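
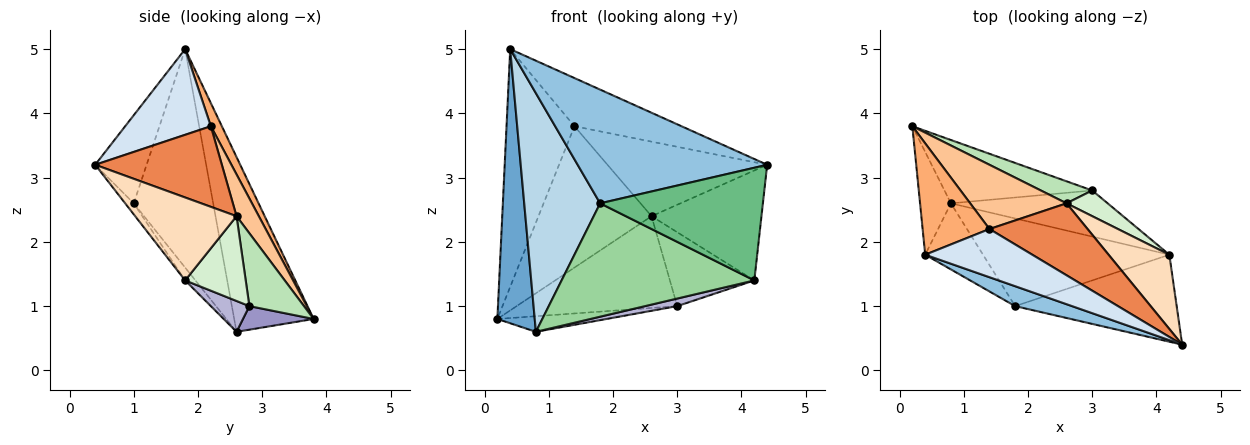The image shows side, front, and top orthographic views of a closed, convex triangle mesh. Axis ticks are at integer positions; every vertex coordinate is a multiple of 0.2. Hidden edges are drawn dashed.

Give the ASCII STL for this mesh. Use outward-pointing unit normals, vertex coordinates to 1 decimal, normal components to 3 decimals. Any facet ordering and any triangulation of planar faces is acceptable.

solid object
 facet normal -0.894 -0.420 -0.158
  outer loop
   vertex 0.8 2.6 0.6
   vertex 0.4 1.8 5.0
   vertex 0.2 3.8 0.8
  endloop
 endfacet
 facet normal -0.258 -0.952 0.167
  outer loop
   vertex 1.8 1.0 2.6
   vertex 4.4 0.4 3.2
   vertex 0.4 1.8 5.0
  endloop
 endfacet
 facet normal -0.710 -0.679 -0.188
  outer loop
   vertex 1.8 1.0 2.6
   vertex 0.4 1.8 5.0
   vertex 0.8 2.6 0.6
  endloop
 endfacet
 facet normal 0.492 0.615 0.615
  outer loop
   vertex 1.4 2.2 3.8
   vertex 0.4 1.8 5.0
   vertex 4.4 0.4 3.2
  endloop
 endfacet
 facet normal 0.496 0.625 0.603
  outer loop
   vertex 1.4 2.2 3.8
   vertex 4.4 0.4 3.2
   vertex 2.6 2.6 2.4
  endloop
 endfacet
 facet normal 0.145 0.896 0.420
  outer loop
   vertex 1.4 2.2 3.8
   vertex 0.2 3.8 0.8
   vertex 0.4 1.8 5.0
  endloop
 endfacet
 facet normal 0.176 0.896 0.407
  outer loop
   vertex 1.4 2.2 3.8
   vertex 2.6 2.6 2.4
   vertex 0.2 3.8 0.8
  endloop
 endfacet
 facet normal 0.607 0.658 0.445
  outer loop
   vertex 4.2 1.8 1.4
   vertex 2.6 2.6 2.4
   vertex 4.4 0.4 3.2
  endloop
 endfacet
 facet normal -0.042 -0.791 -0.611
  outer loop
   vertex 4.2 1.8 1.4
   vertex 4.4 0.4 3.2
   vertex 1.8 1.0 2.6
  endloop
 endfacet
 facet normal -0.042 -0.790 -0.611
  outer loop
   vertex 4.2 1.8 1.4
   vertex 1.8 1.0 2.6
   vertex 0.8 2.6 0.6
  endloop
 endfacet
 facet normal 0.314 0.923 0.222
  outer loop
   vertex 3.0 2.8 1.0
   vertex 0.2 3.8 0.8
   vertex 2.6 2.6 2.4
  endloop
 endfacet
 facet normal 0.561 0.782 0.272
  outer loop
   vertex 3.0 2.8 1.0
   vertex 2.6 2.6 2.4
   vertex 4.2 1.8 1.4
  endloop
 endfacet
 facet normal 0.153 0.236 -0.960
  outer loop
   vertex 3.0 2.8 1.0
   vertex 0.8 2.6 0.6
   vertex 0.2 3.8 0.8
  endloop
 endfacet
 facet normal 0.191 -0.159 -0.969
  outer loop
   vertex 3.0 2.8 1.0
   vertex 4.2 1.8 1.4
   vertex 0.8 2.6 0.6
  endloop
 endfacet
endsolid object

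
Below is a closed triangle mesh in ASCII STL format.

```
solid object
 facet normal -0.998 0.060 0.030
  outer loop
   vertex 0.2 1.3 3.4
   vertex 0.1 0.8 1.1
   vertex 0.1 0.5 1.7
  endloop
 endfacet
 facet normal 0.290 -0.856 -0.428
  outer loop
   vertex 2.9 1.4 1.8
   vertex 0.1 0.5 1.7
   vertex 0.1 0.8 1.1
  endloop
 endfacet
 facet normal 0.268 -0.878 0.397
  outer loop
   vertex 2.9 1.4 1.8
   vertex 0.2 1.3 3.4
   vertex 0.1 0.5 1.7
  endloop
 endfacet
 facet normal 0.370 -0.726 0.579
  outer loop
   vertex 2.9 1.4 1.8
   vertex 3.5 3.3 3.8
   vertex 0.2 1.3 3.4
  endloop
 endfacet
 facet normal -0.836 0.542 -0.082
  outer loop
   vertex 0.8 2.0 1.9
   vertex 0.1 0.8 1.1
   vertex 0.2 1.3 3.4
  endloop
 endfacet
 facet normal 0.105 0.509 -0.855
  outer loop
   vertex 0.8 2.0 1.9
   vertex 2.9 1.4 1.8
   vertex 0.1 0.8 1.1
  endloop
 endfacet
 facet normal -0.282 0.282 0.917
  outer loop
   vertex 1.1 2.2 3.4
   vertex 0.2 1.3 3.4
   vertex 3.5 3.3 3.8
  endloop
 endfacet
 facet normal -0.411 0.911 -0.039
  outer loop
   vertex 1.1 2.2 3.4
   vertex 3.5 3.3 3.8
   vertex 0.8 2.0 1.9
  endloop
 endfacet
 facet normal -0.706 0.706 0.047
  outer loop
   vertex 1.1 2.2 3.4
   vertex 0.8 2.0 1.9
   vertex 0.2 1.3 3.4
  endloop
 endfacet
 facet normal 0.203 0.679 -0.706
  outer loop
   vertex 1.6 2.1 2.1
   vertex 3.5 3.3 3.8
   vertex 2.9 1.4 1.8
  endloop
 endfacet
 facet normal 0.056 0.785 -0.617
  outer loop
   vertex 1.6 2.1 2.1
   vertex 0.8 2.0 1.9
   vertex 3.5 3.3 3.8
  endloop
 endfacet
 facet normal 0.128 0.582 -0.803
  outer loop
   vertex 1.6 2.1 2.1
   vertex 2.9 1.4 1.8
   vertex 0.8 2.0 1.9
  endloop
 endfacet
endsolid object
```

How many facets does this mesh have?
12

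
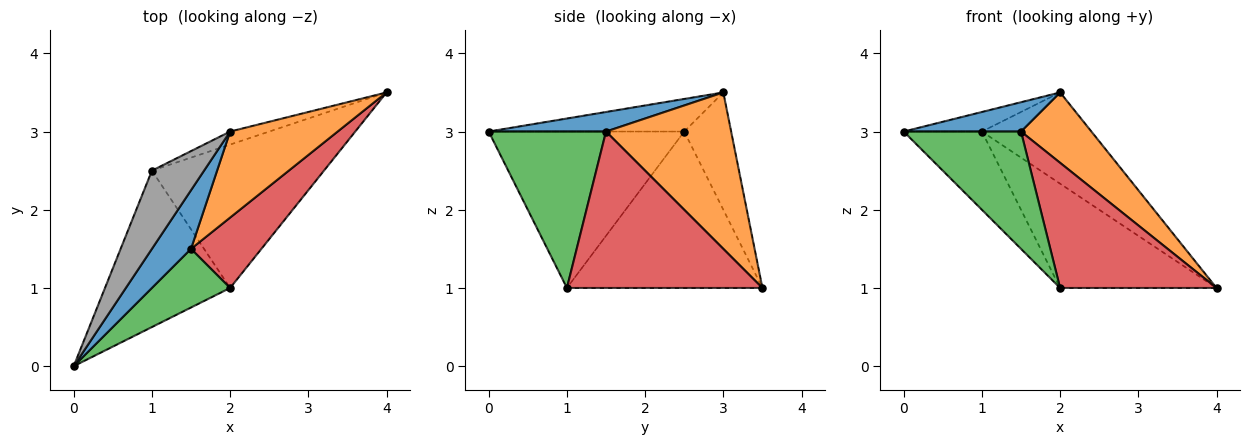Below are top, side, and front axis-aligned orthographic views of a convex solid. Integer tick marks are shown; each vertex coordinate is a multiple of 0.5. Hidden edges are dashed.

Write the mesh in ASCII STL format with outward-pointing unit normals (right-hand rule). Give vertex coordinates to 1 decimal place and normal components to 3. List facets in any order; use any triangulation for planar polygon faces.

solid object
 facet normal 0.408 -0.408 0.816
  outer loop
   vertex 1.5 1.5 3.0
   vertex 2.0 3.0 3.5
   vertex 0.0 0.0 3.0
  endloop
 endfacet
 facet normal 0.748 -0.421 0.514
  outer loop
   vertex 1.5 1.5 3.0
   vertex 4.0 3.5 1.0
   vertex 2.0 3.0 3.5
  endloop
 endfacet
 facet normal 0.667 -0.667 0.333
  outer loop
   vertex 1.5 1.5 3.0
   vertex 0.0 0.0 3.0
   vertex 2.0 1.0 1.0
  endloop
 endfacet
 facet normal 0.737 -0.589 0.332
  outer loop
   vertex 1.5 1.5 3.0
   vertex 2.0 1.0 1.0
   vertex 4.0 3.5 1.0
  endloop
 endfacet
 facet normal -0.592 0.474 -0.652
  outer loop
   vertex 1.0 2.5 3.0
   vertex 4.0 3.5 1.0
   vertex 2.0 1.0 1.0
  endloop
 endfacet
 facet normal -0.391 0.911 -0.130
  outer loop
   vertex 1.0 2.5 3.0
   vertex 2.0 3.0 3.5
   vertex 4.0 3.5 1.0
  endloop
 endfacet
 facet normal -0.745 0.298 -0.596
  outer loop
   vertex 1.0 2.5 3.0
   vertex 2.0 1.0 1.0
   vertex 0.0 0.0 3.0
  endloop
 endfacet
 facet normal -0.518 0.207 0.830
  outer loop
   vertex 1.0 2.5 3.0
   vertex 0.0 0.0 3.0
   vertex 2.0 3.0 3.5
  endloop
 endfacet
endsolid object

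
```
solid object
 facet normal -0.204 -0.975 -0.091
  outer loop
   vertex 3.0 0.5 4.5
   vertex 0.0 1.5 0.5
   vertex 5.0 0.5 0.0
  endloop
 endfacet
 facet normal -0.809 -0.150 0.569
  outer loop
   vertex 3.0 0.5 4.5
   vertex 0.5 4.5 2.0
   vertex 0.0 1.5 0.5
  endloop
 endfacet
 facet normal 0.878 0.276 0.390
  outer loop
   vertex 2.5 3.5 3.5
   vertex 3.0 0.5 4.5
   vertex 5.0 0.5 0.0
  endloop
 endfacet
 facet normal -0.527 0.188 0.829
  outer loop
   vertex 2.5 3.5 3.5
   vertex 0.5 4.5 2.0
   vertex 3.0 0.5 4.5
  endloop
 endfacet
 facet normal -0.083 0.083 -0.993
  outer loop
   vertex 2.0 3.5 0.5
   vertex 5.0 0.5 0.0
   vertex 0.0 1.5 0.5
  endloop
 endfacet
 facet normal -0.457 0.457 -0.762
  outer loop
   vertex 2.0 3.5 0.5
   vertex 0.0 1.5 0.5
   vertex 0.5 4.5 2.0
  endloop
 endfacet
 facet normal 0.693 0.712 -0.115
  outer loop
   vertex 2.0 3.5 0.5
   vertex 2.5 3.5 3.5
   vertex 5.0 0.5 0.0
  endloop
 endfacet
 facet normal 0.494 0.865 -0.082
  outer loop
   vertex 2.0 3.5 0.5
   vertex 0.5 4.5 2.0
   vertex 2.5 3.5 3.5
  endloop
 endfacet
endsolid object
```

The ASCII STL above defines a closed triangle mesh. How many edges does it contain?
12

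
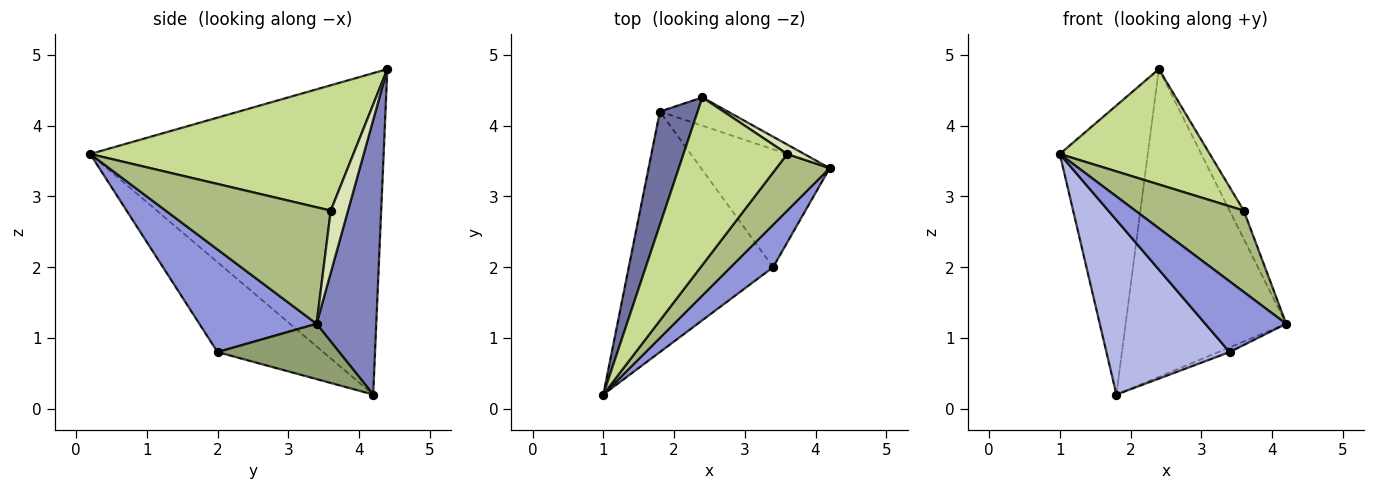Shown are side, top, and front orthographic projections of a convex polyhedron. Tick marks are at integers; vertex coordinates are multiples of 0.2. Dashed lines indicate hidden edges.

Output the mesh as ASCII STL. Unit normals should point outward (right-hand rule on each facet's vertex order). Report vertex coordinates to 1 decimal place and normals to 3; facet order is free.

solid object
 facet normal -0.952 0.285 0.112
  outer loop
   vertex 2.4 4.4 4.8
   vertex 1.8 4.2 0.2
   vertex 1.0 0.2 3.6
  endloop
 endfacet
 facet normal 0.347 0.934 -0.086
  outer loop
   vertex 2.4 4.4 4.8
   vertex 4.2 3.4 1.2
   vertex 1.8 4.2 0.2
  endloop
 endfacet
 facet normal 0.779 -0.537 0.322
  outer loop
   vertex 3.4 2.0 0.8
   vertex 4.2 3.4 1.2
   vertex 1.0 0.2 3.6
  endloop
 endfacet
 facet normal -0.450 -0.524 -0.723
  outer loop
   vertex 3.4 2.0 0.8
   vertex 1.0 0.2 3.6
   vertex 1.8 4.2 0.2
  endloop
 endfacet
 facet normal 0.395 0.037 -0.918
  outer loop
   vertex 3.4 2.0 0.8
   vertex 1.8 4.2 0.2
   vertex 4.2 3.4 1.2
  endloop
 endfacet
 facet normal 0.781 -0.513 0.357
  outer loop
   vertex 3.6 3.6 2.8
   vertex 1.0 0.2 3.6
   vertex 4.2 3.4 1.2
  endloop
 endfacet
 facet normal 0.705 -0.402 0.584
  outer loop
   vertex 3.6 3.6 2.8
   vertex 2.4 4.4 4.8
   vertex 1.0 0.2 3.6
  endloop
 endfacet
 facet normal 0.757 0.620 0.207
  outer loop
   vertex 3.6 3.6 2.8
   vertex 4.2 3.4 1.2
   vertex 2.4 4.4 4.8
  endloop
 endfacet
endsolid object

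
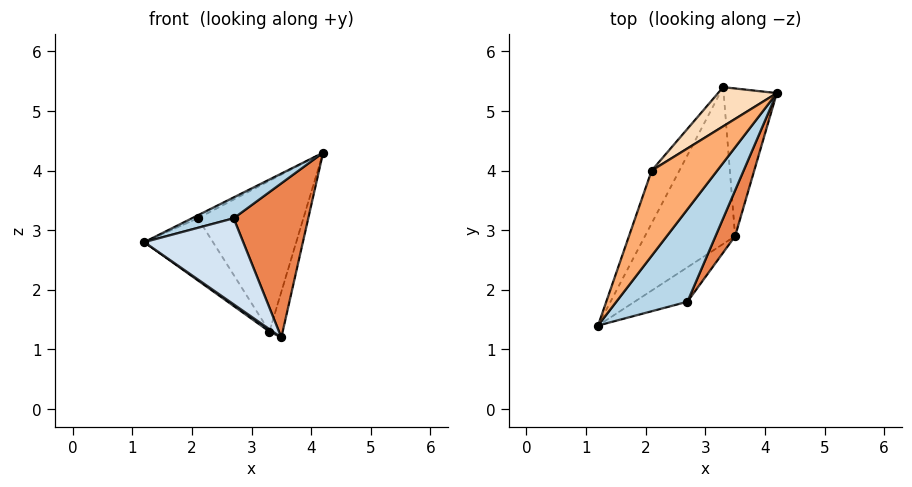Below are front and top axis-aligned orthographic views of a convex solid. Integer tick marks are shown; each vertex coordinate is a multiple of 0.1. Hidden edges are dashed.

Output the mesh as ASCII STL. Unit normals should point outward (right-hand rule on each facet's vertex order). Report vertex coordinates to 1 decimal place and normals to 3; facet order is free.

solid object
 facet normal -0.566 -0.012 -0.825
  outer loop
   vertex 3.3 5.4 1.3
   vertex 3.5 2.9 1.2
   vertex 1.2 1.4 2.8
  endloop
 endfacet
 facet normal 0.955 0.088 -0.284
  outer loop
   vertex 3.3 5.4 1.3
   vertex 4.2 5.3 4.3
   vertex 3.5 2.9 1.2
  endloop
 endfacet
 facet normal -0.197 -0.216 0.956
  outer loop
   vertex 2.7 1.8 3.2
   vertex 4.2 5.3 4.3
   vertex 1.2 1.4 2.8
  endloop
 endfacet
 facet normal 0.328 -0.877 -0.351
  outer loop
   vertex 2.7 1.8 3.2
   vertex 1.2 1.4 2.8
   vertex 3.5 2.9 1.2
  endloop
 endfacet
 facet normal 0.897 -0.424 0.126
  outer loop
   vertex 2.7 1.8 3.2
   vertex 3.5 2.9 1.2
   vertex 4.2 5.3 4.3
  endloop
 endfacet
 facet normal -0.479 0.031 0.877
  outer loop
   vertex 2.1 4.0 3.2
   vertex 1.2 1.4 2.8
   vertex 4.2 5.3 4.3
  endloop
 endfacet
 facet normal -0.886 0.353 -0.300
  outer loop
   vertex 2.1 4.0 3.2
   vertex 3.3 5.4 1.3
   vertex 1.2 1.4 2.8
  endloop
 endfacet
 facet normal -0.590 0.781 0.203
  outer loop
   vertex 2.1 4.0 3.2
   vertex 4.2 5.3 4.3
   vertex 3.3 5.4 1.3
  endloop
 endfacet
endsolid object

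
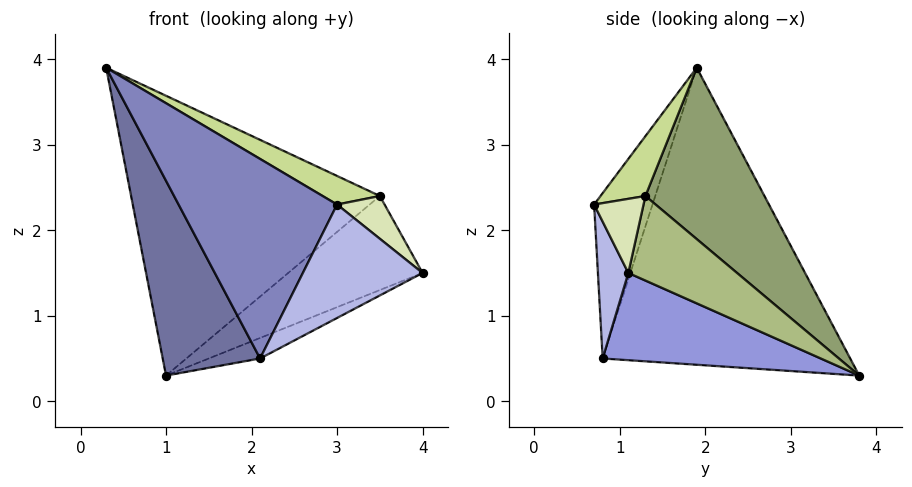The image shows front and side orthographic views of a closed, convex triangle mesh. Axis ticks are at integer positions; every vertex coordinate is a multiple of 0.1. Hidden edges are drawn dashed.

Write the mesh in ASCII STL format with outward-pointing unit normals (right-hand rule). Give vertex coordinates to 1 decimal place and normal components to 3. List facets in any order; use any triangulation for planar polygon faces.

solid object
 facet normal -0.872 -0.343 -0.350
  outer loop
   vertex 2.1 0.8 0.5
   vertex 0.3 1.9 3.9
   vertex 1.0 3.8 0.3
  endloop
 endfacet
 facet normal -0.343 -0.932 0.120
  outer loop
   vertex 2.1 0.8 0.5
   vertex 3.0 0.7 2.3
   vertex 0.3 1.9 3.9
  endloop
 endfacet
 facet normal 0.450 0.106 -0.887
  outer loop
   vertex 2.1 0.8 0.5
   vertex 1.0 3.8 0.3
   vertex 4.0 1.1 1.5
  endloop
 endfacet
 facet normal 0.242 -0.954 -0.174
  outer loop
   vertex 2.1 0.8 0.5
   vertex 4.0 1.1 1.5
   vertex 3.0 0.7 2.3
  endloop
 endfacet
 facet normal 0.377 0.787 0.489
  outer loop
   vertex 3.5 1.3 2.4
   vertex 1.0 3.8 0.3
   vertex 0.3 1.9 3.9
  endloop
 endfacet
 facet normal 0.619 0.766 0.174
  outer loop
   vertex 3.5 1.3 2.4
   vertex 4.0 1.1 1.5
   vertex 1.0 3.8 0.3
  endloop
 endfacet
 facet normal 0.323 -0.411 0.853
  outer loop
   vertex 3.5 1.3 2.4
   vertex 0.3 1.9 3.9
   vertex 3.0 0.7 2.3
  endloop
 endfacet
 facet normal 0.630 -0.606 0.485
  outer loop
   vertex 3.5 1.3 2.4
   vertex 3.0 0.7 2.3
   vertex 4.0 1.1 1.5
  endloop
 endfacet
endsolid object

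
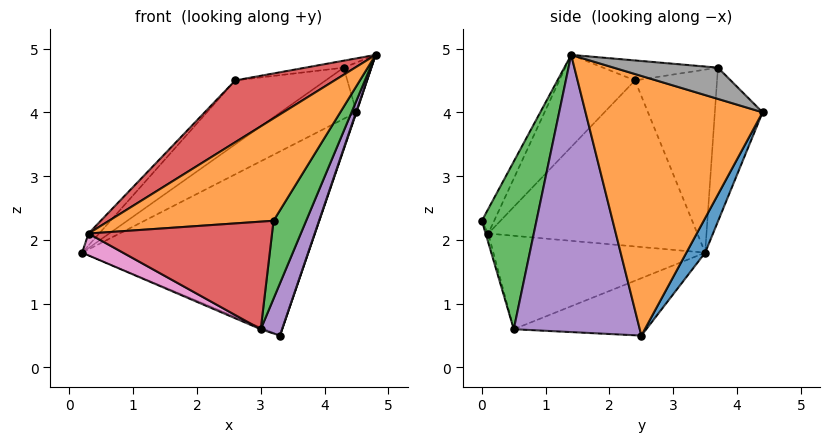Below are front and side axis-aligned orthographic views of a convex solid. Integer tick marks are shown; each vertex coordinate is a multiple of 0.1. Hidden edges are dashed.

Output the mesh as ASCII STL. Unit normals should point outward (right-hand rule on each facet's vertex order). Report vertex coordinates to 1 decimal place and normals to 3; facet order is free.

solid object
 facet normal 0.072 0.866 -0.495
  outer loop
   vertex 3.3 2.5 0.5
   vertex 0.2 3.5 1.8
   vertex 4.5 4.4 4.0
  endloop
 endfacet
 facet normal 0.946 -0.002 -0.323
  outer loop
   vertex 3.3 2.5 0.5
   vertex 4.5 4.4 4.0
   vertex 4.8 1.4 4.9
  endloop
 endfacet
 facet normal -0.739 0.038 0.672
  outer loop
   vertex 2.6 2.4 4.5
   vertex 0.2 3.5 1.8
   vertex 0.3 0.1 2.1
  endloop
 endfacet
 facet normal -0.362 -0.475 0.802
  outer loop
   vertex 2.6 2.4 4.5
   vertex 0.3 0.1 2.1
   vertex 4.8 1.4 4.9
  endloop
 endfacet
 facet normal 0.922 -0.156 -0.353
  outer loop
   vertex 3.0 0.5 0.6
   vertex 3.3 2.5 0.5
   vertex 4.8 1.4 4.9
  endloop
 endfacet
 facet normal -0.384 0.011 -0.923
  outer loop
   vertex 3.0 0.5 0.6
   vertex 0.2 3.5 1.8
   vertex 3.3 2.5 0.5
  endloop
 endfacet
 facet normal -0.473 -0.091 -0.876
  outer loop
   vertex 3.0 0.5 0.6
   vertex 0.3 0.1 2.1
   vertex 0.2 3.5 1.8
  endloop
 endfacet
 facet normal 0.853 0.226 0.470
  outer loop
   vertex 4.3 3.7 4.7
   vertex 4.8 1.4 4.9
   vertex 4.5 4.4 4.0
  endloop
 endfacet
 facet normal -0.156 0.052 0.986
  outer loop
   vertex 4.3 3.7 4.7
   vertex 2.6 2.4 4.5
   vertex 4.8 1.4 4.9
  endloop
 endfacet
 facet normal -0.437 0.695 0.570
  outer loop
   vertex 4.3 3.7 4.7
   vertex 4.5 4.4 4.0
   vertex 0.2 3.5 1.8
  endloop
 endfacet
 facet normal -0.500 0.551 0.669
  outer loop
   vertex 4.3 3.7 4.7
   vertex 0.2 3.5 1.8
   vertex 2.6 2.4 4.5
  endloop
 endfacet
 facet normal -0.064 -0.862 0.504
  outer loop
   vertex 3.2 0.0 2.3
   vertex 4.8 1.4 4.9
   vertex 0.3 0.1 2.1
  endloop
 endfacet
 facet normal 0.832 -0.498 -0.244
  outer loop
   vertex 3.2 0.0 2.3
   vertex 3.0 0.5 0.6
   vertex 4.8 1.4 4.9
  endloop
 endfacet
 facet normal -0.014 -0.960 -0.281
  outer loop
   vertex 3.2 0.0 2.3
   vertex 0.3 0.1 2.1
   vertex 3.0 0.5 0.6
  endloop
 endfacet
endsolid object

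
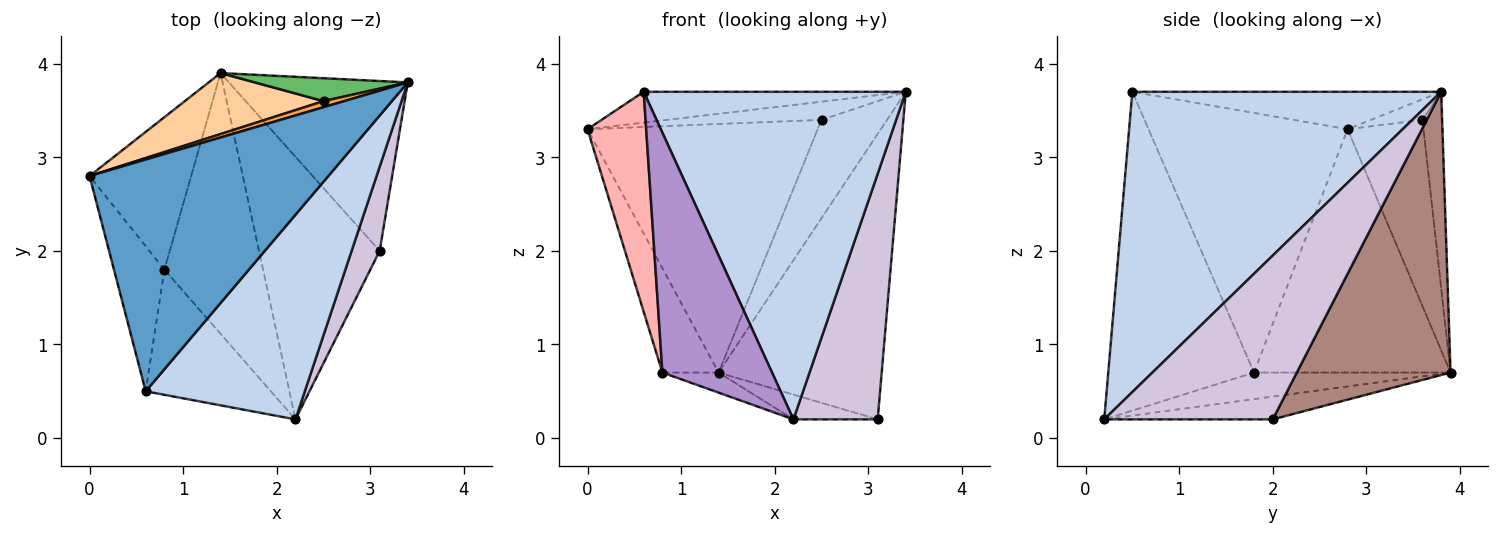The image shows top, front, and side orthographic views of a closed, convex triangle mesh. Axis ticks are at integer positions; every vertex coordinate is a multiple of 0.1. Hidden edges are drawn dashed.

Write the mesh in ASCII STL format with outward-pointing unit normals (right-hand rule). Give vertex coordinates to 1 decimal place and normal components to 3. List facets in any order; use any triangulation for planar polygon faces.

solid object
 facet normal -0.154 0.130 0.980
  outer loop
   vertex 0.6 0.5 3.7
   vertex 3.4 3.8 3.7
   vertex 0.0 2.8 3.3
  endloop
 endfacet
 facet normal 0.707 -0.600 0.375
  outer loop
   vertex 0.6 0.5 3.7
   vertex 2.2 0.2 0.2
   vertex 3.4 3.8 3.7
  endloop
 endfacet
 facet normal -0.302 0.905 0.302
  outer loop
   vertex 2.5 3.6 3.4
   vertex 0.0 2.8 3.3
   vertex 3.4 3.8 3.7
  endloop
 endfacet
 facet normal -0.305 0.925 0.227
  outer loop
   vertex 2.5 3.6 3.4
   vertex 1.4 3.9 0.7
   vertex 0.0 2.8 3.3
  endloop
 endfacet
 facet normal -0.280 0.935 0.218
  outer loop
   vertex 2.5 3.6 3.4
   vertex 3.4 3.8 3.7
   vertex 1.4 3.9 0.7
  endloop
 endfacet
 facet normal -0.892 0.255 -0.373
  outer loop
   vertex 0.8 1.8 0.7
   vertex 0.0 2.8 3.3
   vertex 1.4 3.9 0.7
  endloop
 endfacet
 facet normal -0.259 0.074 -0.963
  outer loop
   vertex 0.8 1.8 0.7
   vertex 1.4 3.9 0.7
   vertex 2.2 0.2 0.2
  endloop
 endfacet
 facet normal -0.943 -0.278 -0.183
  outer loop
   vertex 0.8 1.8 0.7
   vertex 0.6 0.5 3.7
   vertex 0.0 2.8 3.3
  endloop
 endfacet
 facet normal -0.762 -0.574 -0.299
  outer loop
   vertex 0.8 1.8 0.7
   vertex 2.2 0.2 0.2
   vertex 0.6 0.5 3.7
  endloop
 endfacet
 facet normal 0.884 -0.442 0.152
  outer loop
   vertex 3.1 2.0 0.2
   vertex 3.4 3.8 3.7
   vertex 2.2 0.2 0.2
  endloop
 endfacet
 facet normal 0.629 0.668 -0.397
  outer loop
   vertex 3.1 2.0 0.2
   vertex 1.4 3.9 0.7
   vertex 3.4 3.8 3.7
  endloop
 endfacet
 facet normal -0.185 0.092 -0.978
  outer loop
   vertex 3.1 2.0 0.2
   vertex 2.2 0.2 0.2
   vertex 1.4 3.9 0.7
  endloop
 endfacet
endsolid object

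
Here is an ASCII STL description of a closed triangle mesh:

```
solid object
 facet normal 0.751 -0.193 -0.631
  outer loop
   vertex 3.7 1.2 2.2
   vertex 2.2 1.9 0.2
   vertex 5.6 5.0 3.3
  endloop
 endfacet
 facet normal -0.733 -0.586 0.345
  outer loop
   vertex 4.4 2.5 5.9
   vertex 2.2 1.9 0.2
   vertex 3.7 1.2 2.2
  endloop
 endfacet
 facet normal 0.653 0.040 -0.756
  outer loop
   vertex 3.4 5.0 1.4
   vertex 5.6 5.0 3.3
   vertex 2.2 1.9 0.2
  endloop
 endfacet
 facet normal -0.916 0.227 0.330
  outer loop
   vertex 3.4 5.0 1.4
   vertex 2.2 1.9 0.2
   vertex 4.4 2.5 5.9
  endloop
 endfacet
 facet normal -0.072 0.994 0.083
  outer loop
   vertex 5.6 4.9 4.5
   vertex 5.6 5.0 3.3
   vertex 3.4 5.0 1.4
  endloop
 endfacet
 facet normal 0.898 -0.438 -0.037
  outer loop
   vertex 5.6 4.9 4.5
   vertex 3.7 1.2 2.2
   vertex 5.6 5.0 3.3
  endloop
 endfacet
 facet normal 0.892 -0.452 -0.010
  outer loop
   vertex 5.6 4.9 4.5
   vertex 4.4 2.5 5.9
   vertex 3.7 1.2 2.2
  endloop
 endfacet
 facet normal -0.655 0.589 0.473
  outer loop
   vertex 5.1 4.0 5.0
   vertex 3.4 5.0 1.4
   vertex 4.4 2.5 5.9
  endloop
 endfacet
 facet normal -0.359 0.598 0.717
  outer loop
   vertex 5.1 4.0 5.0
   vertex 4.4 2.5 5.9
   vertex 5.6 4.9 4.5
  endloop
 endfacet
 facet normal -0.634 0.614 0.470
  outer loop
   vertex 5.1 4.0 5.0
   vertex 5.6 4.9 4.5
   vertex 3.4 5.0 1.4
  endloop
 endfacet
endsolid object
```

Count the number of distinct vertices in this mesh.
7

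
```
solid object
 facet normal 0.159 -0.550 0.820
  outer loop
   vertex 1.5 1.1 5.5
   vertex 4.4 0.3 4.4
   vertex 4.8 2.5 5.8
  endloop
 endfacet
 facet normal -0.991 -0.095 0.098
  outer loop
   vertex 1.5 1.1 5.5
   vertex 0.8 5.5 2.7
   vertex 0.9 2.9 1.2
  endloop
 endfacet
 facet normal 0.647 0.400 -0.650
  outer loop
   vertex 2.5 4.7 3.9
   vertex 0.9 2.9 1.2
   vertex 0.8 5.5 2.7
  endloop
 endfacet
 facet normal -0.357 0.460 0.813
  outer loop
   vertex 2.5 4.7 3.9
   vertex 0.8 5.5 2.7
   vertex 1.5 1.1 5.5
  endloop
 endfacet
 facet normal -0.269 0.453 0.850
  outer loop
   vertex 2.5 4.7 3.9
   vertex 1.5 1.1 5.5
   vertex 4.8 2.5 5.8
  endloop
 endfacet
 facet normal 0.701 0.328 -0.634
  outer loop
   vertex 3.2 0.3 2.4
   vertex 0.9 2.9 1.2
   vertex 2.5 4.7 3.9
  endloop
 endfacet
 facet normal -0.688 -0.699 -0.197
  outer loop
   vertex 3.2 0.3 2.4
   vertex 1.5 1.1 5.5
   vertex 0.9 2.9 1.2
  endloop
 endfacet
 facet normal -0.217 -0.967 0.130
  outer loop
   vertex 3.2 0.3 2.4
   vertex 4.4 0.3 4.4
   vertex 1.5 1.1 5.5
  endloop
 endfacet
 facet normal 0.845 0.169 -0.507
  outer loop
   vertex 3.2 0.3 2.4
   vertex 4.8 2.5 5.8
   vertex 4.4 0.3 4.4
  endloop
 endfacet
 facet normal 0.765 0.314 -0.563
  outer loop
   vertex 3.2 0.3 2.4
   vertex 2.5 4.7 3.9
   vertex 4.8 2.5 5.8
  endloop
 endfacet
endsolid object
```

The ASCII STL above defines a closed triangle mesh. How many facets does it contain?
10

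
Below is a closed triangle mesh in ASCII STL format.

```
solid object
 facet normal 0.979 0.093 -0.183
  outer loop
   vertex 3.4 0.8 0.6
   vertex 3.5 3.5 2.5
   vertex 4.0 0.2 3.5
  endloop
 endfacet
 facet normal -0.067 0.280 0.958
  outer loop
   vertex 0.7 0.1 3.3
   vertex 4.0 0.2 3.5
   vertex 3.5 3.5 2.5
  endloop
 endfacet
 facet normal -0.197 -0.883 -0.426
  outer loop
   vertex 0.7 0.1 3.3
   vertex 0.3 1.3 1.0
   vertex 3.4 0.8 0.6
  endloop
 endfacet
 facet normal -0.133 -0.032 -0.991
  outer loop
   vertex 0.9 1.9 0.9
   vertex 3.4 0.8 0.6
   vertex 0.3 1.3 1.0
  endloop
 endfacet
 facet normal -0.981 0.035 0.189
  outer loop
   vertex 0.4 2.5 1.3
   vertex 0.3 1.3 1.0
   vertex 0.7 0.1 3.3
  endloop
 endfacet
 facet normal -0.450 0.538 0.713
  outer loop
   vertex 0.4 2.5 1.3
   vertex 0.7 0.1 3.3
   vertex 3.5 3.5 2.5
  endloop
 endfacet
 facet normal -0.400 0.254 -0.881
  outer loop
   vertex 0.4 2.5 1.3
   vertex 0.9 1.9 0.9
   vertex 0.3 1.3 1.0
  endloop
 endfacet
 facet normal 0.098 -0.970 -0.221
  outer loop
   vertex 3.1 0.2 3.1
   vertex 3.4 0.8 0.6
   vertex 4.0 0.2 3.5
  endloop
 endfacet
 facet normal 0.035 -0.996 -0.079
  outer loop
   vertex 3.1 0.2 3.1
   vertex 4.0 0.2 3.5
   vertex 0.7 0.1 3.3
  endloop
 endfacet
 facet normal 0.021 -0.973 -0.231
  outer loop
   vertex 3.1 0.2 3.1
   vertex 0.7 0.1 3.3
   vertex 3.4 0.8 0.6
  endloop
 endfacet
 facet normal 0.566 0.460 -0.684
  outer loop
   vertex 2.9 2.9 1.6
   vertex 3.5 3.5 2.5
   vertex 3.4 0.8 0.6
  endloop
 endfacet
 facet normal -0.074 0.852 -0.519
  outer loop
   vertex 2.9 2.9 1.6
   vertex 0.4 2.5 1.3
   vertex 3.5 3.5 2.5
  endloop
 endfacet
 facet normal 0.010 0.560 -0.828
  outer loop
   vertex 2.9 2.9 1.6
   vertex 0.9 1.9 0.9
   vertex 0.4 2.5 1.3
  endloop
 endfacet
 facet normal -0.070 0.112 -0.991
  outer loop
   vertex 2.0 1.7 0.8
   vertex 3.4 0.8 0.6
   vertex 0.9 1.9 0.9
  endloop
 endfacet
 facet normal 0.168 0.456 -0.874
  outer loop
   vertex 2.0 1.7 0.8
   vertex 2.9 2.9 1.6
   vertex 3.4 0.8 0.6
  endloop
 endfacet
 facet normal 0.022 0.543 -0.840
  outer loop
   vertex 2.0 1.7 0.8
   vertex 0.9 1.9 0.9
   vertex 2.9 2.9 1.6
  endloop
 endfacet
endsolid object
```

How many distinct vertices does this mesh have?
10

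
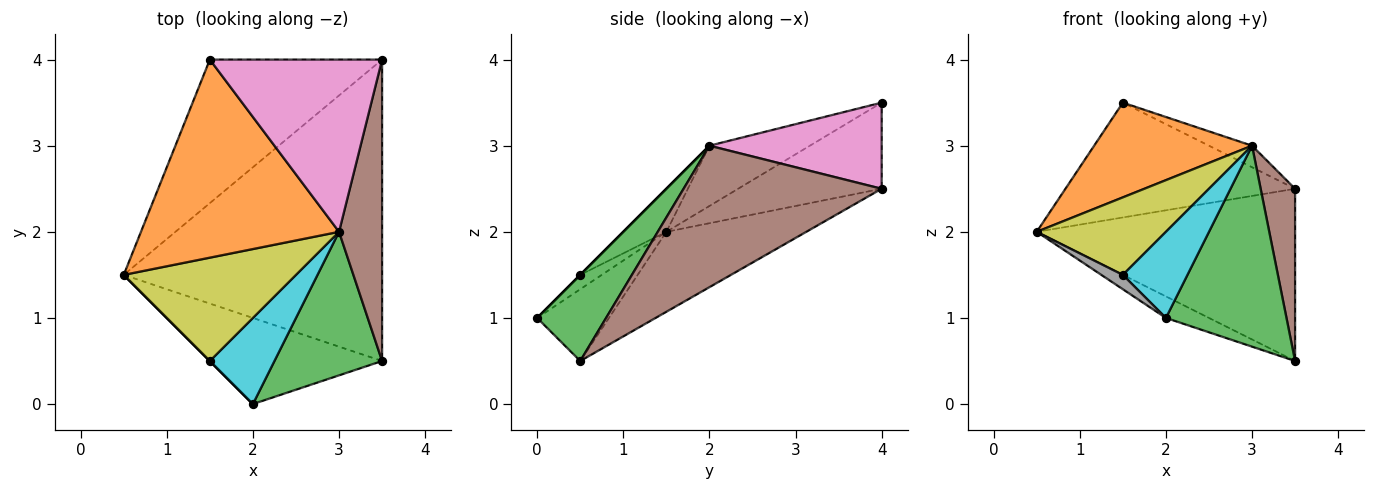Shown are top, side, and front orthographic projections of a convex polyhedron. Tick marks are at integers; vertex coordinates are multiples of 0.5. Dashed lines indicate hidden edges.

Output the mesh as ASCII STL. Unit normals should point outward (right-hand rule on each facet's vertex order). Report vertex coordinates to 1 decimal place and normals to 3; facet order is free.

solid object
 facet normal -0.375 0.225 -0.899
  outer loop
   vertex 2.0 0.0 1.0
   vertex 0.5 1.5 2.0
   vertex 3.5 0.5 0.5
  endloop
 endfacet
 facet normal -0.265 -0.416 0.870
  outer loop
   vertex 3.0 2.0 3.0
   vertex 1.5 4.0 3.5
   vertex 0.5 1.5 2.0
  endloop
 endfacet
 facet normal 0.422 -0.738 0.527
  outer loop
   vertex 3.0 2.0 3.0
   vertex 2.0 0.0 1.0
   vertex 3.5 0.5 0.5
  endloop
 endfacet
 facet normal -0.260 0.479 -0.838
  outer loop
   vertex 3.5 4.0 2.5
   vertex 3.5 0.5 0.5
   vertex 0.5 1.5 2.0
  endloop
 endfacet
 facet normal -0.364 0.582 -0.727
  outer loop
   vertex 3.5 4.0 2.5
   vertex 0.5 1.5 2.0
   vertex 1.5 4.0 3.5
  endloop
 endfacet
 facet normal 0.944 -0.164 0.287
  outer loop
   vertex 3.5 4.0 2.5
   vertex 3.0 2.0 3.0
   vertex 3.5 0.5 0.5
  endloop
 endfacet
 facet normal 0.444 0.111 0.889
  outer loop
   vertex 3.5 4.0 2.5
   vertex 1.5 4.0 3.5
   vertex 3.0 2.0 3.0
  endloop
 endfacet
 facet normal -0.707 -0.707 0.000
  outer loop
   vertex 1.5 0.5 1.5
   vertex 0.5 1.5 2.0
   vertex 2.0 0.0 1.0
  endloop
 endfacet
 facet normal -0.196 -0.588 0.784
  outer loop
   vertex 1.5 0.5 1.5
   vertex 3.0 2.0 3.0
   vertex 0.5 1.5 2.0
  endloop
 endfacet
 facet normal 0.000 -0.707 0.707
  outer loop
   vertex 1.5 0.5 1.5
   vertex 2.0 0.0 1.0
   vertex 3.0 2.0 3.0
  endloop
 endfacet
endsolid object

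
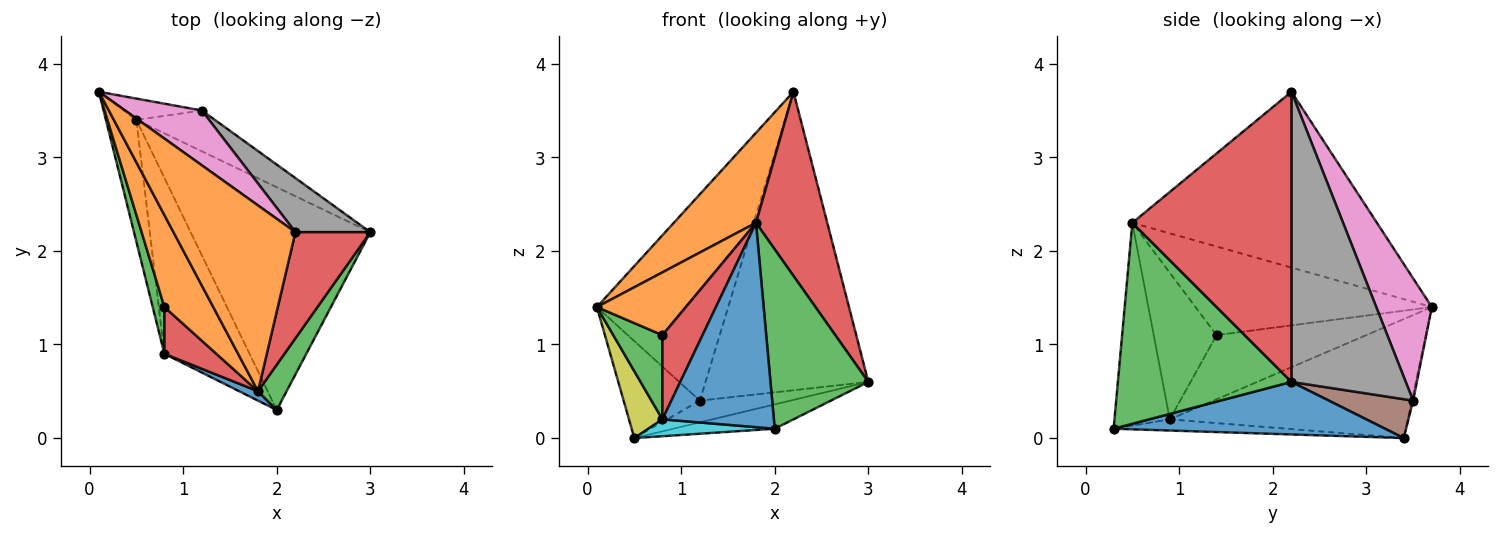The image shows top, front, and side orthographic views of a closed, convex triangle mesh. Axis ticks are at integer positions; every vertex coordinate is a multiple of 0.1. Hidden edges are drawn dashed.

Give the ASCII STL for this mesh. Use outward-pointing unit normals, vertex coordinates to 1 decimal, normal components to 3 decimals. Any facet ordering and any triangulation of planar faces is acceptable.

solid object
 facet normal 0.279 0.104 -0.955
  outer loop
   vertex 0.5 3.4 0.0
   vertex 3.0 2.2 0.6
   vertex 2.0 0.3 0.1
  endloop
 endfacet
 facet normal -0.792 -0.266 0.549
  outer loop
   vertex 1.8 0.5 2.3
   vertex 2.2 2.2 3.7
   vertex 0.1 3.7 1.4
  endloop
 endfacet
 facet normal 0.865 -0.487 0.123
  outer loop
   vertex 1.8 0.5 2.3
   vertex 2.0 0.3 0.1
   vertex 3.0 2.2 0.6
  endloop
 endfacet
 facet normal 0.888 -0.398 0.229
  outer loop
   vertex 1.8 0.5 2.3
   vertex 3.0 2.2 0.6
   vertex 2.2 2.2 3.7
  endloop
 endfacet
 facet normal -0.017 0.977 -0.214
  outer loop
   vertex 1.2 3.5 0.4
   vertex 0.5 3.4 0.0
   vertex 0.1 3.7 1.4
  endloop
 endfacet
 facet normal 0.401 0.430 -0.809
  outer loop
   vertex 1.2 3.5 0.4
   vertex 3.0 2.2 0.6
   vertex 0.5 3.4 0.0
  endloop
 endfacet
 facet normal 0.379 0.895 0.238
  outer loop
   vertex 1.2 3.5 0.4
   vertex 0.1 3.7 1.4
   vertex 2.2 2.2 3.7
  endloop
 endfacet
 facet normal 0.568 0.810 0.147
  outer loop
   vertex 1.2 3.5 0.4
   vertex 2.2 2.2 3.7
   vertex 3.0 2.2 0.6
  endloop
 endfacet
 facet normal -0.960 -0.135 -0.245
  outer loop
   vertex 0.8 0.9 0.2
   vertex 0.1 3.7 1.4
   vertex 0.5 3.4 0.0
  endloop
 endfacet
 facet normal -0.130 -0.095 -0.987
  outer loop
   vertex 0.8 0.9 0.2
   vertex 0.5 3.4 0.0
   vertex 2.0 0.3 0.1
  endloop
 endfacet
 facet normal -0.444 -0.895 0.041
  outer loop
   vertex 0.8 0.9 0.2
   vertex 2.0 0.3 0.1
   vertex 1.8 0.5 2.3
  endloop
 endfacet
 facet normal -0.832 -0.313 0.458
  outer loop
   vertex 0.8 1.4 1.1
   vertex 1.8 0.5 2.3
   vertex 0.1 3.7 1.4
  endloop
 endfacet
 facet normal -0.936 -0.307 0.171
  outer loop
   vertex 0.8 1.4 1.1
   vertex 0.1 3.7 1.4
   vertex 0.8 0.9 0.2
  endloop
 endfacet
 facet normal -0.808 -0.515 0.286
  outer loop
   vertex 0.8 1.4 1.1
   vertex 0.8 0.9 0.2
   vertex 1.8 0.5 2.3
  endloop
 endfacet
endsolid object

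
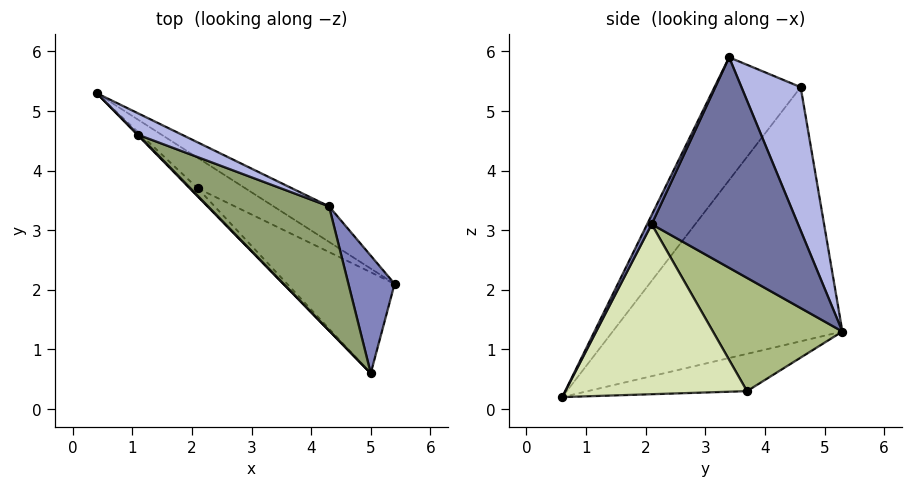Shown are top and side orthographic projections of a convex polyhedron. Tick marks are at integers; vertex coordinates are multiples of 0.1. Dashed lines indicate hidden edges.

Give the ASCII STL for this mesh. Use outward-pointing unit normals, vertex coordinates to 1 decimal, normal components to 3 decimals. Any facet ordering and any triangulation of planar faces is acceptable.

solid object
 facet normal 0.571 0.807 -0.151
  outer loop
   vertex 4.3 3.4 5.9
   vertex 5.4 2.1 3.1
   vertex 0.4 5.3 1.3
  endloop
 endfacet
 facet normal 0.089 -0.890 0.448
  outer loop
   vertex 4.3 3.4 5.9
   vertex 5.0 0.6 0.2
   vertex 5.4 2.1 3.1
  endloop
 endfacet
 facet normal -0.714 -0.700 0.002
  outer loop
   vertex 1.1 4.6 5.4
   vertex 0.4 5.3 1.3
   vertex 5.0 0.6 0.2
  endloop
 endfacet
 facet normal 0.335 0.937 0.103
  outer loop
   vertex 1.1 4.6 5.4
   vertex 4.3 3.4 5.9
   vertex 0.4 5.3 1.3
  endloop
 endfacet
 facet normal -0.376 -0.849 0.371
  outer loop
   vertex 1.1 4.6 5.4
   vertex 5.0 0.6 0.2
   vertex 4.3 3.4 5.9
  endloop
 endfacet
 facet normal 0.584 0.774 -0.246
  outer loop
   vertex 2.1 3.7 0.3
   vertex 0.4 5.3 1.3
   vertex 5.4 2.1 3.1
  endloop
 endfacet
 facet normal -0.724 -0.672 -0.155
  outer loop
   vertex 2.1 3.7 0.3
   vertex 5.0 0.6 0.2
   vertex 0.4 5.3 1.3
  endloop
 endfacet
 facet normal 0.657 0.628 -0.416
  outer loop
   vertex 2.1 3.7 0.3
   vertex 5.4 2.1 3.1
   vertex 5.0 0.6 0.2
  endloop
 endfacet
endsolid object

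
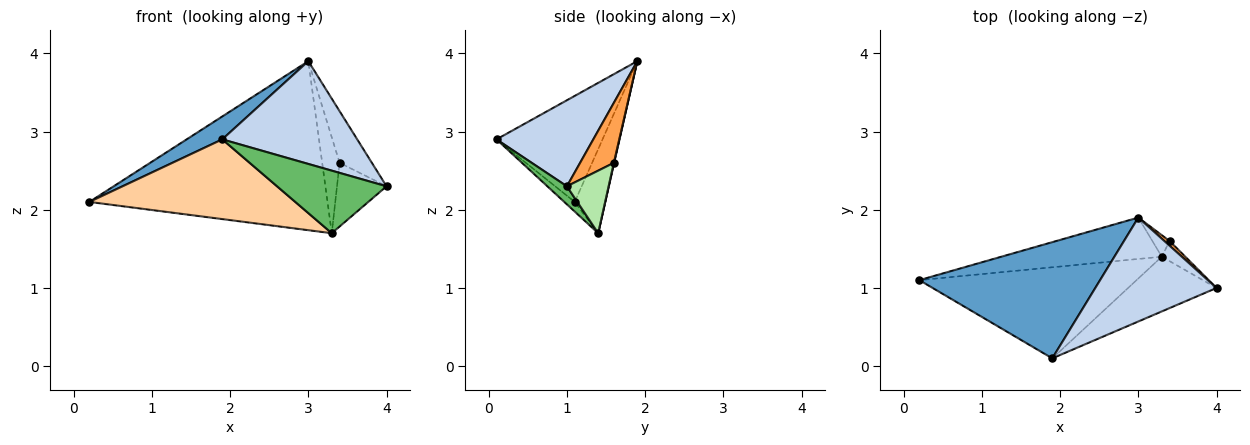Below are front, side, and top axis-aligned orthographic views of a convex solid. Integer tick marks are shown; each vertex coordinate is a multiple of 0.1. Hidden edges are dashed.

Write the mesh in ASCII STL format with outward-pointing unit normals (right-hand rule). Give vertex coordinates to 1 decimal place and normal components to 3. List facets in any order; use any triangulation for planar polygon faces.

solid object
 facet normal -0.499 -0.168 0.850
  outer loop
   vertex 3.0 1.9 3.9
   vertex 0.2 1.1 2.1
   vertex 1.9 0.1 2.9
  endloop
 endfacet
 facet normal 0.450 -0.628 0.635
  outer loop
   vertex 3.0 1.9 3.9
   vertex 1.9 0.1 2.9
   vertex 4.0 1.0 2.3
  endloop
 endfacet
 facet normal 0.721 0.690 0.063
  outer loop
   vertex 3.4 1.6 2.6
   vertex 3.0 1.9 3.9
   vertex 4.0 1.0 2.3
  endloop
 endfacet
 facet normal -0.033 -0.658 -0.752
  outer loop
   vertex 3.3 1.4 1.7
   vertex 1.9 0.1 2.9
   vertex 0.2 1.1 2.1
  endloop
 endfacet
 facet normal 0.133 -0.746 -0.653
  outer loop
   vertex 3.3 1.4 1.7
   vertex 4.0 1.0 2.3
   vertex 1.9 0.1 2.9
  endloop
 endfacet
 facet normal 0.626 0.744 -0.235
  outer loop
   vertex 3.3 1.4 1.7
   vertex 3.4 1.6 2.6
   vertex 4.0 1.0 2.3
  endloop
 endfacet
 facet normal -0.124 0.964 -0.236
  outer loop
   vertex 3.3 1.4 1.7
   vertex 0.2 1.1 2.1
   vertex 3.0 1.9 3.9
  endloop
 endfacet
 facet normal 0.020 0.976 -0.219
  outer loop
   vertex 3.3 1.4 1.7
   vertex 3.0 1.9 3.9
   vertex 3.4 1.6 2.6
  endloop
 endfacet
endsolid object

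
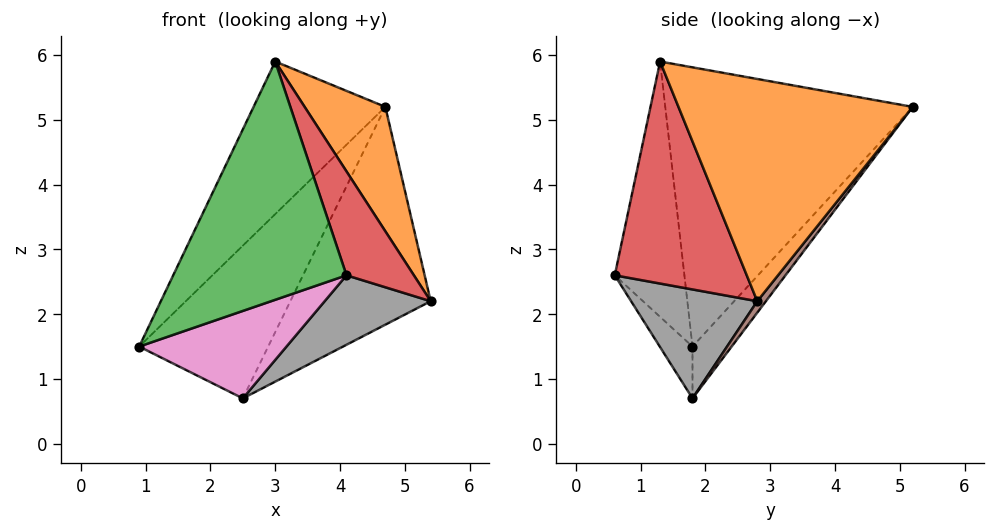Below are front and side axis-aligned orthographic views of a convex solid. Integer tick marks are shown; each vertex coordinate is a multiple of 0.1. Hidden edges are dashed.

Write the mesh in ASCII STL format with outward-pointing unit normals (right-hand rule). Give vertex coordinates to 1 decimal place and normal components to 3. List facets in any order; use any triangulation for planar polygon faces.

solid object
 facet normal -0.797 0.425 0.429
  outer loop
   vertex 3.0 1.3 5.9
   vertex 4.7 5.2 5.2
   vertex 0.9 1.8 1.5
  endloop
 endfacet
 facet normal 0.852 -0.294 0.434
  outer loop
   vertex 3.0 1.3 5.9
   vertex 5.4 2.8 2.2
   vertex 4.7 5.2 5.2
  endloop
 endfacet
 facet normal -0.372 -0.925 0.072
  outer loop
   vertex 4.1 0.6 2.6
   vertex 3.0 1.3 5.9
   vertex 0.9 1.8 1.5
  endloop
 endfacet
 facet normal 0.829 -0.423 0.366
  outer loop
   vertex 4.1 0.6 2.6
   vertex 5.4 2.8 2.2
   vertex 3.0 1.3 5.9
  endloop
 endfacet
 facet normal -0.251 0.827 -0.502
  outer loop
   vertex 2.5 1.8 0.7
   vertex 0.9 1.8 1.5
   vertex 4.7 5.2 5.2
  endloop
 endfacet
 facet normal 0.048 0.785 -0.617
  outer loop
   vertex 2.5 1.8 0.7
   vertex 4.7 5.2 5.2
   vertex 5.4 2.8 2.2
  endloop
 endfacet
 facet normal -0.199 -0.896 -0.398
  outer loop
   vertex 2.5 1.8 0.7
   vertex 4.1 0.6 2.6
   vertex 0.9 1.8 1.5
  endloop
 endfacet
 facet normal 0.528 -0.444 -0.724
  outer loop
   vertex 2.5 1.8 0.7
   vertex 5.4 2.8 2.2
   vertex 4.1 0.6 2.6
  endloop
 endfacet
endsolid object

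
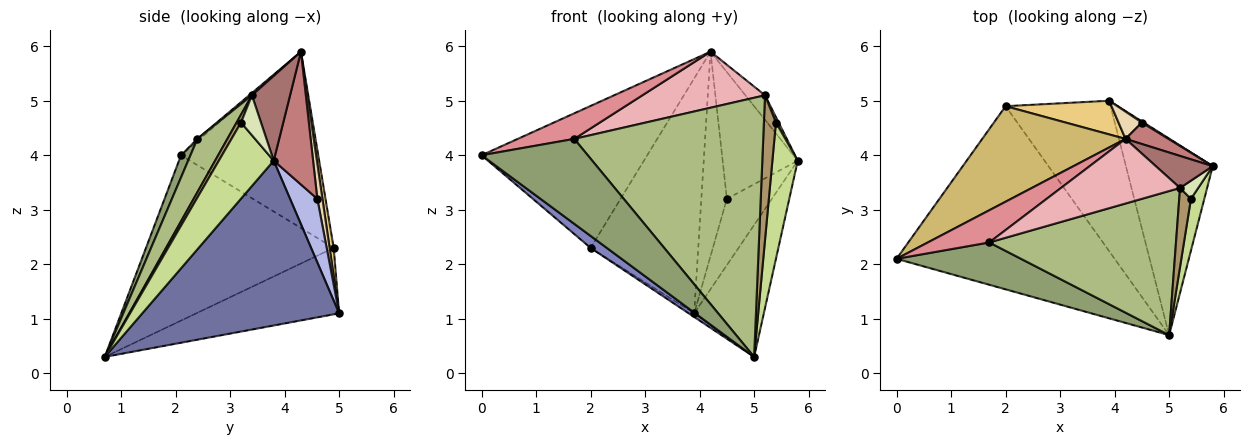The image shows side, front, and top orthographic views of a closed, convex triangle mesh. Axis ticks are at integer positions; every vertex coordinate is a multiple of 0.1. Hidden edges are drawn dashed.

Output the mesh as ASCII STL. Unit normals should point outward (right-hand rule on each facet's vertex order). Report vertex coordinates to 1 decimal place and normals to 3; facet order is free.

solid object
 facet normal 0.844 0.299 -0.445
  outer loop
   vertex 3.9 5.0 1.1
   vertex 5.8 3.8 3.9
   vertex 5.0 0.7 0.3
  endloop
 endfacet
 facet normal -0.603 -0.052 -0.796
  outer loop
   vertex 2.0 4.9 2.3
   vertex 5.0 0.7 0.3
   vertex 0.0 2.1 4.0
  endloop
 endfacet
 facet normal -0.535 0.020 -0.845
  outer loop
   vertex 2.0 4.9 2.3
   vertex 3.9 5.0 1.1
   vertex 5.0 0.7 0.3
  endloop
 endfacet
 facet normal 0.518 0.855 0.015
  outer loop
   vertex 4.5 4.6 3.2
   vertex 5.8 3.8 3.9
   vertex 3.9 5.0 1.1
  endloop
 endfacet
 facet normal 0.079 -0.892 0.444
  outer loop
   vertex 1.7 2.4 4.3
   vertex 0.0 2.1 4.0
   vertex 5.0 0.7 0.3
  endloop
 endfacet
 facet normal 0.137 -0.866 0.481
  outer loop
   vertex 1.7 2.4 4.3
   vertex 5.0 0.7 0.3
   vertex 5.2 3.4 5.1
  endloop
 endfacet
 facet normal 0.897 -0.414 0.157
  outer loop
   vertex 5.4 3.2 4.6
   vertex 5.0 0.7 0.3
   vertex 5.8 3.8 3.9
  endloop
 endfacet
 facet normal 0.903 -0.123 0.411
  outer loop
   vertex 5.4 3.2 4.6
   vertex 5.8 3.8 3.9
   vertex 5.2 3.4 5.1
  endloop
 endfacet
 facet normal 0.307 -0.835 0.457
  outer loop
   vertex 5.4 3.2 4.6
   vertex 5.2 3.4 5.1
   vertex 5.0 0.7 0.3
  endloop
 endfacet
 facet normal -0.566 0.684 0.460
  outer loop
   vertex 4.2 4.3 5.9
   vertex 2.0 4.9 2.3
   vertex 0.0 2.1 4.0
  endloop
 endfacet
 facet normal 0.038 0.989 0.142
  outer loop
   vertex 4.2 4.3 5.9
   vertex 3.9 5.0 1.1
   vertex 2.0 4.9 2.3
  endloop
 endfacet
 facet normal 0.194 0.972 0.130
  outer loop
   vertex 4.2 4.3 5.9
   vertex 4.5 4.6 3.2
   vertex 3.9 5.0 1.1
  endloop
 endfacet
 facet normal 0.764 0.393 0.513
  outer loop
   vertex 4.2 4.3 5.9
   vertex 5.2 3.4 5.1
   vertex 5.8 3.8 3.9
  endloop
 endfacet
 facet normal 0.459 0.876 0.148
  outer loop
   vertex 4.2 4.3 5.9
   vertex 5.8 3.8 3.9
   vertex 4.5 4.6 3.2
  endloop
 endfacet
 facet normal -0.028 -0.622 0.783
  outer loop
   vertex 4.2 4.3 5.9
   vertex 0.0 2.1 4.0
   vertex 1.7 2.4 4.3
  endloop
 endfacet
 facet normal 0.015 -0.655 0.755
  outer loop
   vertex 4.2 4.3 5.9
   vertex 1.7 2.4 4.3
   vertex 5.2 3.4 5.1
  endloop
 endfacet
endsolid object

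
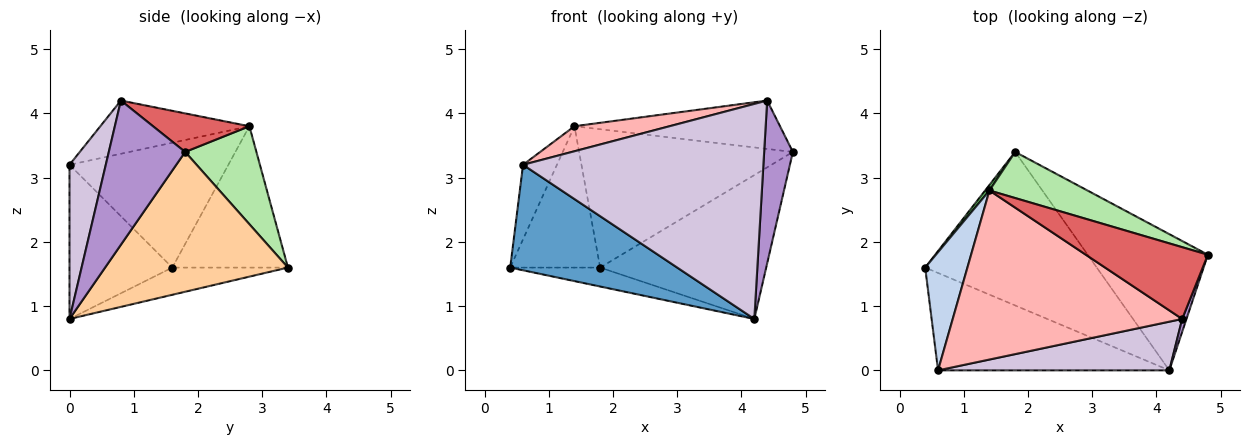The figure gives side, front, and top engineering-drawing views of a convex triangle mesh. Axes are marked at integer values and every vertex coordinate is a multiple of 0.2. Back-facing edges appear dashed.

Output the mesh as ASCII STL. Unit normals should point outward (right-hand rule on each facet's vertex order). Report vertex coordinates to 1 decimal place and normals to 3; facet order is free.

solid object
 facet normal -0.412 -0.670 -0.618
  outer loop
   vertex 0.6 0.0 3.2
   vertex 0.4 1.6 1.6
   vertex 4.2 0.0 0.8
  endloop
 endfacet
 facet normal -0.929 0.198 0.314
  outer loop
   vertex 1.4 2.8 3.8
   vertex 0.4 1.6 1.6
   vertex 0.6 0.0 3.2
  endloop
 endfacet
 facet normal -0.155 0.121 -0.980
  outer loop
   vertex 1.8 3.4 1.6
   vertex 4.2 0.0 0.8
   vertex 0.4 1.6 1.6
  endloop
 endfacet
 facet normal 0.625 0.567 -0.537
  outer loop
   vertex 1.8 3.4 1.6
   vertex 4.8 1.8 3.4
   vertex 4.2 0.0 0.8
  endloop
 endfacet
 facet normal -0.789 0.614 0.024
  outer loop
   vertex 1.8 3.4 1.6
   vertex 0.4 1.6 1.6
   vertex 1.4 2.8 3.8
  endloop
 endfacet
 facet normal 0.302 0.905 0.302
  outer loop
   vertex 1.8 3.4 1.6
   vertex 1.4 2.8 3.8
   vertex 4.8 1.8 3.4
  endloop
 endfacet
 facet normal 0.253 0.540 0.802
  outer loop
   vertex 4.4 0.8 4.2
   vertex 4.8 1.8 3.4
   vertex 1.4 2.8 3.8
  endloop
 endfacet
 facet normal -0.224 -0.143 0.964
  outer loop
   vertex 4.4 0.8 4.2
   vertex 1.4 2.8 3.8
   vertex 0.6 0.0 3.2
  endloop
 endfacet
 facet normal 0.936 -0.352 0.028
  outer loop
   vertex 4.4 0.8 4.2
   vertex 4.2 0.0 0.8
   vertex 4.8 1.8 3.4
  endloop
 endfacet
 facet normal 0.146 -0.965 0.218
  outer loop
   vertex 4.4 0.8 4.2
   vertex 0.6 0.0 3.2
   vertex 4.2 0.0 0.8
  endloop
 endfacet
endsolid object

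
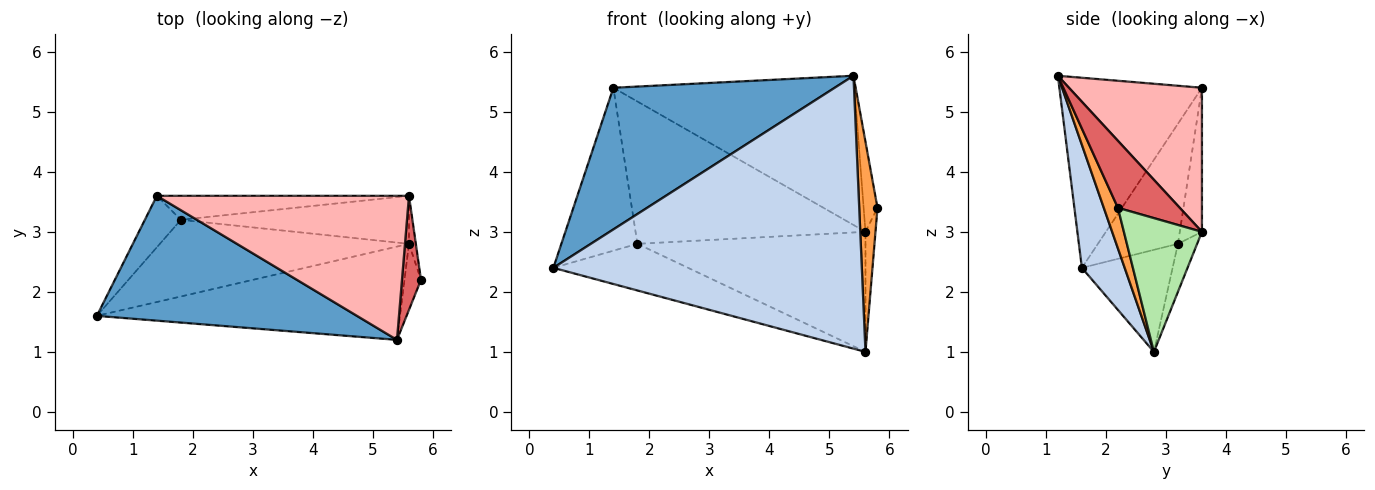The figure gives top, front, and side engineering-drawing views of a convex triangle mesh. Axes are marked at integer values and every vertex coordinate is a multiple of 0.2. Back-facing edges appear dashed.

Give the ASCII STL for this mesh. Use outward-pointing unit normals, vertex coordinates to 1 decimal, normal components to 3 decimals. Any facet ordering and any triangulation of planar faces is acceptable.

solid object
 facet normal -0.435 -0.675 0.595
  outer loop
   vertex 5.4 1.2 5.6
   vertex 1.4 3.6 5.4
   vertex 0.4 1.6 2.4
  endloop
 endfacet
 facet normal 0.130 -0.938 -0.321
  outer loop
   vertex 5.6 2.8 1.0
   vertex 5.4 1.2 5.6
   vertex 0.4 1.6 2.4
  endloop
 endfacet
 facet normal 0.593 -0.768 -0.241
  outer loop
   vertex 5.6 2.8 1.0
   vertex 5.8 2.2 3.4
   vertex 5.4 1.2 5.6
  endloop
 endfacet
 facet normal -0.708 0.673 -0.213
  outer loop
   vertex 1.8 3.2 2.8
   vertex 0.4 1.6 2.4
   vertex 1.4 3.6 5.4
  endloop
 endfacet
 facet normal -0.330 0.491 -0.806
  outer loop
   vertex 1.8 3.2 2.8
   vertex 5.6 2.8 1.0
   vertex 0.4 1.6 2.4
  endloop
 endfacet
 facet normal 0.991 0.127 -0.051
  outer loop
   vertex 5.6 3.6 3.0
   vertex 5.8 2.2 3.4
   vertex 5.6 2.8 1.0
  endloop
 endfacet
 facet normal 0.940 0.211 0.267
  outer loop
   vertex 5.6 3.6 3.0
   vertex 5.4 1.2 5.6
   vertex 5.8 2.2 3.4
  endloop
 endfacet
 facet normal 0.369 0.669 0.646
  outer loop
   vertex 5.6 3.6 3.0
   vertex 1.4 3.6 5.4
   vertex 5.4 1.2 5.6
  endloop
 endfacet
 facet normal -0.095 0.982 -0.166
  outer loop
   vertex 5.6 3.6 3.0
   vertex 1.8 3.2 2.8
   vertex 1.4 3.6 5.4
  endloop
 endfacet
 facet normal -0.078 0.926 -0.370
  outer loop
   vertex 5.6 3.6 3.0
   vertex 5.6 2.8 1.0
   vertex 1.8 3.2 2.8
  endloop
 endfacet
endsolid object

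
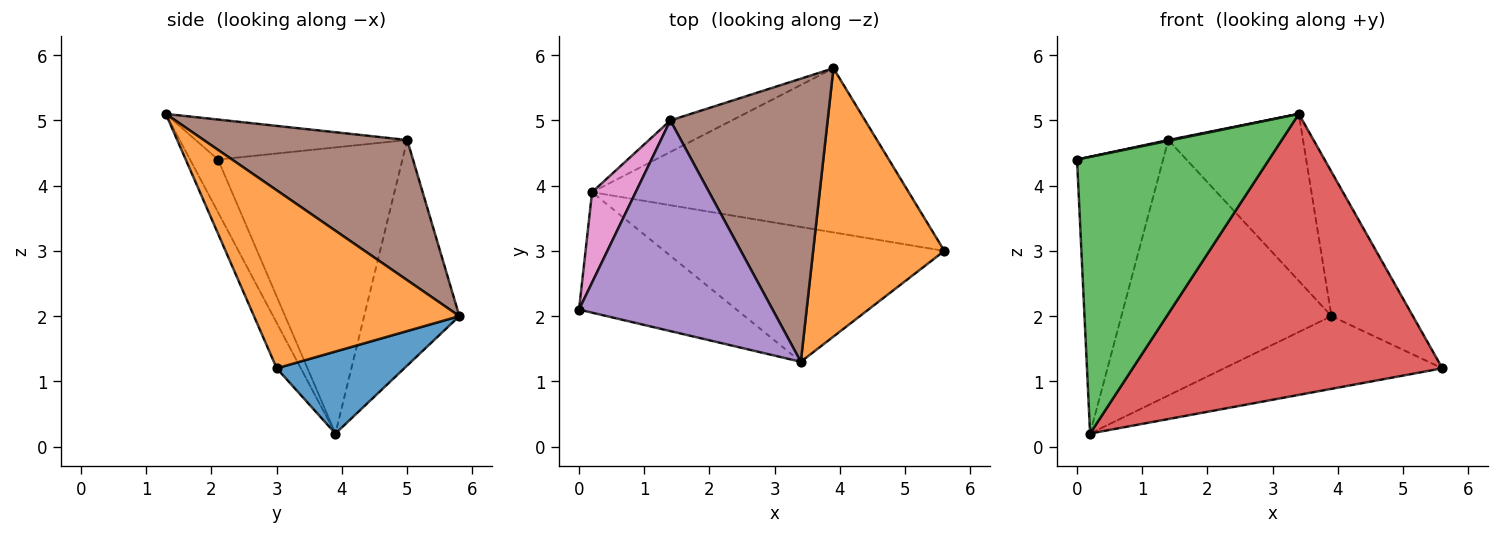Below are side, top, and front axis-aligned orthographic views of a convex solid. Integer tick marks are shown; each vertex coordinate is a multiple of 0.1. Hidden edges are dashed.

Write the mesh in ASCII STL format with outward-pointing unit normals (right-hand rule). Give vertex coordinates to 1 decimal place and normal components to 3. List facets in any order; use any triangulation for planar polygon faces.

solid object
 facet normal 0.230 0.394 -0.890
  outer loop
   vertex 0.2 3.9 0.2
   vertex 3.9 5.8 2.0
   vertex 5.6 3.0 1.2
  endloop
 endfacet
 facet normal 0.767 0.304 0.565
  outer loop
   vertex 3.4 1.3 5.1
   vertex 5.6 3.0 1.2
   vertex 3.9 5.8 2.0
  endloop
 endfacet
 facet normal -0.132 -0.909 -0.396
  outer loop
   vertex 3.4 1.3 5.1
   vertex 0.0 2.1 4.4
   vertex 0.2 3.9 0.2
  endloop
 endfacet
 facet normal -0.070 -0.899 -0.432
  outer loop
   vertex 3.4 1.3 5.1
   vertex 0.2 3.9 0.2
   vertex 5.6 3.0 1.2
  endloop
 endfacet
 facet normal -0.202 -0.004 0.979
  outer loop
   vertex 1.4 5.0 4.7
   vertex 0.0 2.1 4.4
   vertex 3.4 1.3 5.1
  endloop
 endfacet
 facet normal 0.609 0.403 0.683
  outer loop
   vertex 1.4 5.0 4.7
   vertex 3.4 1.3 5.1
   vertex 3.9 5.8 2.0
  endloop
 endfacet
 facet normal -0.898 0.419 0.137
  outer loop
   vertex 1.4 5.0 4.7
   vertex 0.2 3.9 0.2
   vertex 0.0 2.1 4.4
  endloop
 endfacet
 facet normal -0.410 0.905 -0.112
  outer loop
   vertex 1.4 5.0 4.7
   vertex 3.9 5.8 2.0
   vertex 0.2 3.9 0.2
  endloop
 endfacet
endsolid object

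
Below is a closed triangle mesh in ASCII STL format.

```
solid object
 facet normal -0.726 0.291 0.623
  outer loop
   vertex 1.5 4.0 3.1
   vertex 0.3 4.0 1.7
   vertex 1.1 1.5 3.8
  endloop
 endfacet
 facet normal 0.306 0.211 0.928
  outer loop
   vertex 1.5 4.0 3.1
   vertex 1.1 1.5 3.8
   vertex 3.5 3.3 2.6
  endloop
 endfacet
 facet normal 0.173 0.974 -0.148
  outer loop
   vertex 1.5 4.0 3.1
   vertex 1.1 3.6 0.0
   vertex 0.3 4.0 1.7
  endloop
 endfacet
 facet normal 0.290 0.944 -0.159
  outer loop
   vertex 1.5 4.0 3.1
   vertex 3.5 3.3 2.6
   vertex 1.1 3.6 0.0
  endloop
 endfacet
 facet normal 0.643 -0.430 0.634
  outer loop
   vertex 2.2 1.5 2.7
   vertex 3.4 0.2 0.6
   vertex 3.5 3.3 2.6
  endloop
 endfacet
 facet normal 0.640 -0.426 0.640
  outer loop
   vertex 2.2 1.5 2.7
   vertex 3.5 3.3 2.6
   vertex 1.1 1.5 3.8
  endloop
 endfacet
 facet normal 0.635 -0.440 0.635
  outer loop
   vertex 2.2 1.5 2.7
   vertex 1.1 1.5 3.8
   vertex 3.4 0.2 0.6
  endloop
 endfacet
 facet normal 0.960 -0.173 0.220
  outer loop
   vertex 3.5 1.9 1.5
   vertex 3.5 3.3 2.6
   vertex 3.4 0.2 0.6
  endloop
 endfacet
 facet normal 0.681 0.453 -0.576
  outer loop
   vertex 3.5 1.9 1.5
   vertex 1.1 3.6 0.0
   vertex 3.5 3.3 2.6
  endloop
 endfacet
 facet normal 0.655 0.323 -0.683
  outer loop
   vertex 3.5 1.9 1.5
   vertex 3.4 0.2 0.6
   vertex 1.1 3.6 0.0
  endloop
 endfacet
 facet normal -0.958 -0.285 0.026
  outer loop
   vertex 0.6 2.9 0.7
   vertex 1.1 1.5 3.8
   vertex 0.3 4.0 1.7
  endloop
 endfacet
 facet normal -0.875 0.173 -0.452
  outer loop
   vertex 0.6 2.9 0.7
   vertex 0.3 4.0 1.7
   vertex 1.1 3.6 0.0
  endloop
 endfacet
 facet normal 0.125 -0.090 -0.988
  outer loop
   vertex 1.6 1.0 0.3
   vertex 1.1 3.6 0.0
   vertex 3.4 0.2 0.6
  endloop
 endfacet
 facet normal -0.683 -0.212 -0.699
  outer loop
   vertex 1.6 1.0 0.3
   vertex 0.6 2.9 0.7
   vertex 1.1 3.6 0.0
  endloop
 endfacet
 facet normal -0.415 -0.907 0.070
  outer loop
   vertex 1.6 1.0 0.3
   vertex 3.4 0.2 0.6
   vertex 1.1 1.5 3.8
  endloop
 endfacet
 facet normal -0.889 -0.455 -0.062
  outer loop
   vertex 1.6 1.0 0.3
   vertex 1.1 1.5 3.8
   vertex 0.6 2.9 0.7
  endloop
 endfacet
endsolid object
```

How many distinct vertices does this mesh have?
10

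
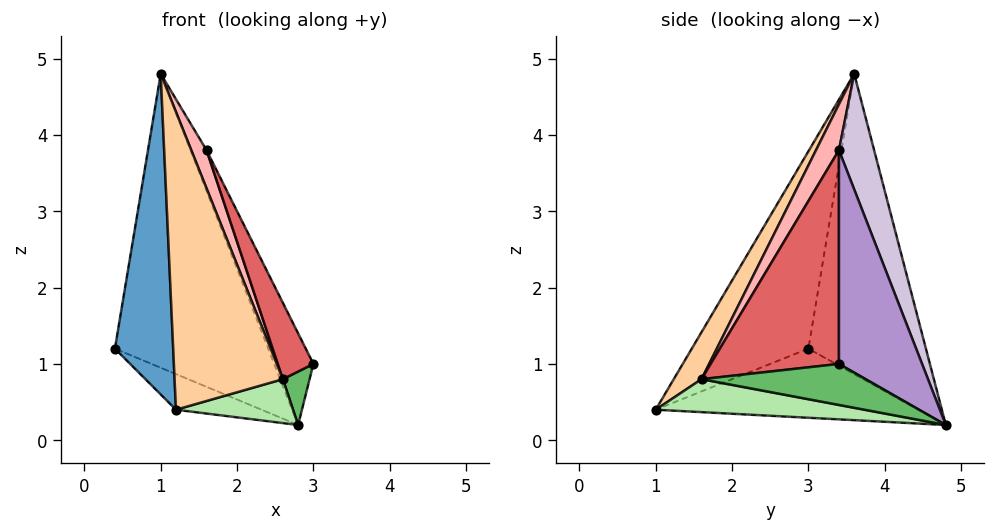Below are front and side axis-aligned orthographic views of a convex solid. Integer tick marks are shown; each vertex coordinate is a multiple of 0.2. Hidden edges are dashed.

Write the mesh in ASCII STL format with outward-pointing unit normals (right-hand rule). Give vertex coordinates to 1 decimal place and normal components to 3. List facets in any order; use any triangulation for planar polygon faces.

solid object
 facet normal -0.873 -0.436 0.218
  outer loop
   vertex 1.0 3.6 4.8
   vertex 0.4 3.0 1.2
   vertex 1.2 1.0 0.4
  endloop
 endfacet
 facet normal -0.477 0.155 -0.865
  outer loop
   vertex 2.8 4.8 0.2
   vertex 1.2 1.0 0.4
   vertex 0.4 3.0 1.2
  endloop
 endfacet
 facet normal -0.608 0.793 -0.031
  outer loop
   vertex 2.8 4.8 0.2
   vertex 0.4 3.0 1.2
   vertex 1.0 3.6 4.8
  endloop
 endfacet
 facet normal 0.215 -0.837 0.504
  outer loop
   vertex 2.6 1.6 0.8
   vertex 1.0 3.6 4.8
   vertex 1.2 1.0 0.4
  endloop
 endfacet
 facet normal 0.873 -0.142 -0.467
  outer loop
   vertex 2.6 1.6 0.8
   vertex 2.8 4.8 0.2
   vertex 3.0 3.4 1.0
  endloop
 endfacet
 facet normal 0.345 -0.194 -0.918
  outer loop
   vertex 2.6 1.6 0.8
   vertex 1.2 1.0 0.4
   vertex 2.8 4.8 0.2
  endloop
 endfacet
 facet normal 0.868 -0.241 0.434
  outer loop
   vertex 1.6 3.4 3.8
   vertex 2.6 1.6 0.8
   vertex 3.0 3.4 1.0
  endloop
 endfacet
 facet normal 0.710 -0.474 0.521
  outer loop
   vertex 1.6 3.4 3.8
   vertex 1.0 3.6 4.8
   vertex 2.6 1.6 0.8
  endloop
 endfacet
 facet normal 0.835 0.358 0.418
  outer loop
   vertex 1.6 3.4 3.8
   vertex 3.0 3.4 1.0
   vertex 2.8 4.8 0.2
  endloop
 endfacet
 facet normal 0.826 0.374 0.421
  outer loop
   vertex 1.6 3.4 3.8
   vertex 2.8 4.8 0.2
   vertex 1.0 3.6 4.8
  endloop
 endfacet
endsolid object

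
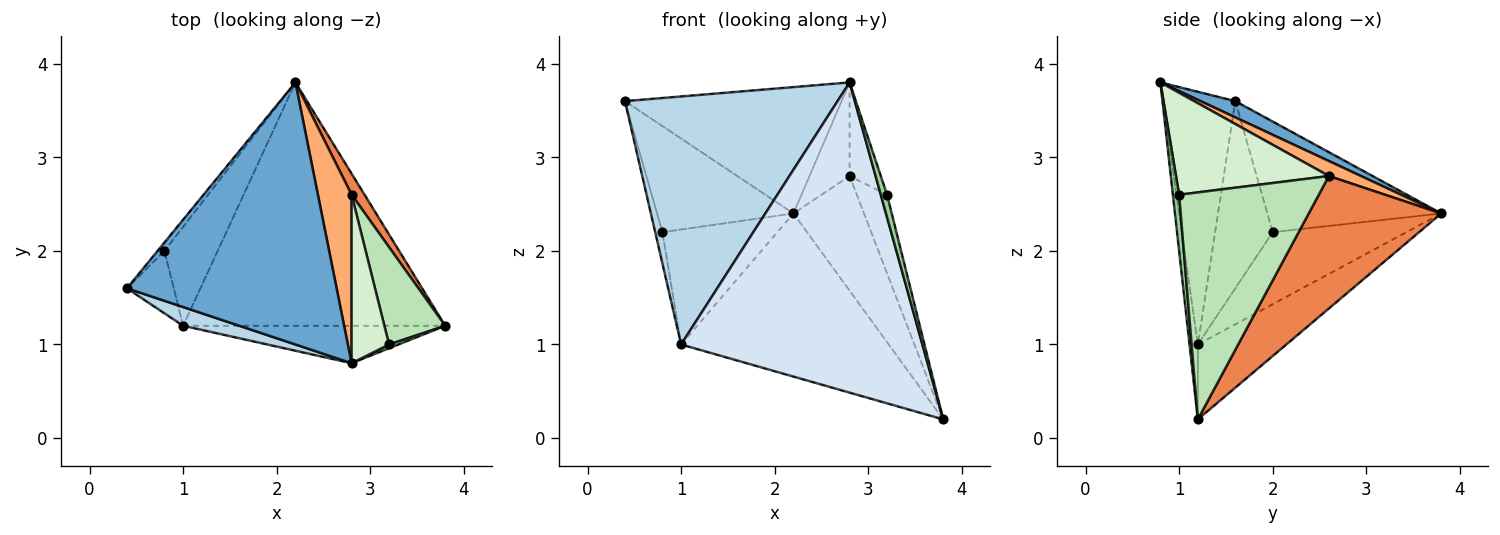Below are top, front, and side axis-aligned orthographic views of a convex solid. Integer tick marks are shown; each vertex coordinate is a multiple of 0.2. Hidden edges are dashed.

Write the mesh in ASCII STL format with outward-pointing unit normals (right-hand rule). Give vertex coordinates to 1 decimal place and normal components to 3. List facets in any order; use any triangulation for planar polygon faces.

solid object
 facet normal 0.070 0.433 0.899
  outer loop
   vertex 2.8 0.8 3.8
   vertex 2.2 3.8 2.4
   vertex 0.4 1.6 3.6
  endloop
 endfacet
 facet normal -0.231 0.542 -0.808
  outer loop
   vertex 1.0 1.2 1.0
   vertex 2.2 3.8 2.4
   vertex 3.8 1.2 0.2
  endloop
 endfacet
 facet normal -0.321 -0.944 0.071
  outer loop
   vertex 1.0 1.2 1.0
   vertex 2.8 0.8 3.8
   vertex 0.4 1.6 3.6
  endloop
 endfacet
 facet normal -0.034 -0.992 -0.120
  outer loop
   vertex 1.0 1.2 1.0
   vertex 3.8 1.2 0.2
   vertex 2.8 0.8 3.8
  endloop
 endfacet
 facet normal 0.879 0.468 0.086
  outer loop
   vertex 2.8 2.6 2.8
   vertex 3.8 1.2 0.2
   vertex 2.2 3.8 2.4
  endloop
 endfacet
 facet normal 0.362 0.453 0.815
  outer loop
   vertex 2.8 2.6 2.8
   vertex 2.2 3.8 2.4
   vertex 2.8 0.8 3.8
  endloop
 endfacet
 facet normal -0.786 0.617 -0.048
  outer loop
   vertex 0.8 2.0 2.2
   vertex 0.4 1.6 3.6
   vertex 2.2 3.8 2.4
  endloop
 endfacet
 facet normal -0.963 0.120 -0.241
  outer loop
   vertex 0.8 2.0 2.2
   vertex 1.0 1.2 1.0
   vertex 0.4 1.6 3.6
  endloop
 endfacet
 facet normal -0.661 0.569 -0.489
  outer loop
   vertex 0.8 2.0 2.2
   vertex 2.2 3.8 2.4
   vertex 1.0 1.2 1.0
  endloop
 endfacet
 facet normal 0.702 -0.702 0.117
  outer loop
   vertex 3.2 1.0 2.6
   vertex 2.8 0.8 3.8
   vertex 3.8 1.2 0.2
  endloop
 endfacet
 facet normal 0.945 0.205 0.253
  outer loop
   vertex 3.2 1.0 2.6
   vertex 3.8 1.2 0.2
   vertex 2.8 2.6 2.8
  endloop
 endfacet
 facet normal 0.922 0.188 0.339
  outer loop
   vertex 3.2 1.0 2.6
   vertex 2.8 2.6 2.8
   vertex 2.8 0.8 3.8
  endloop
 endfacet
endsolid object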